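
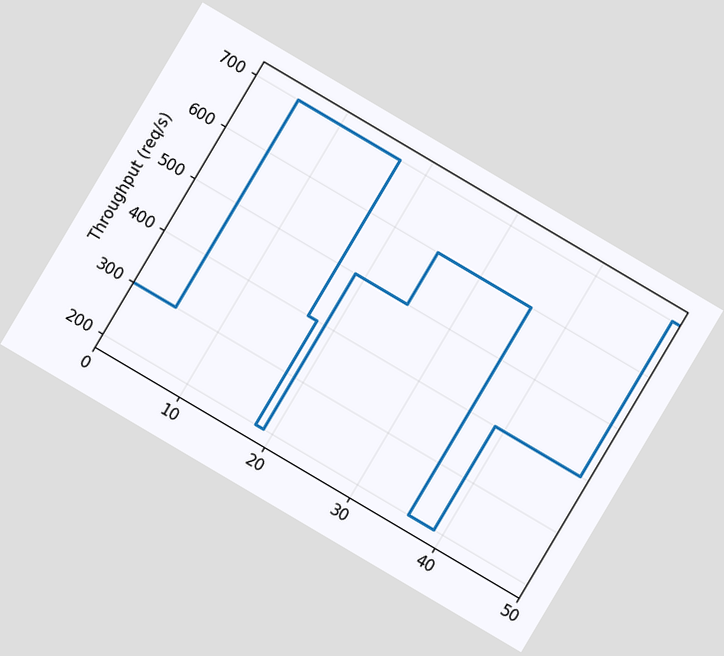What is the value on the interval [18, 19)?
200req/s

The chart is tilted about 31° clockwise. On [18, 19) the step sits at 200req/s.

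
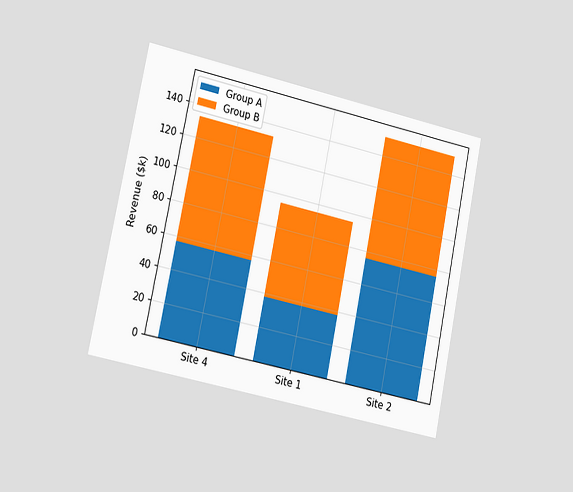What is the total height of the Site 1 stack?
$95k

The chart is tilted about 12° clockwise and viewed slightly from the left. The Site 1 stack's top reaches $95k on the y-axis.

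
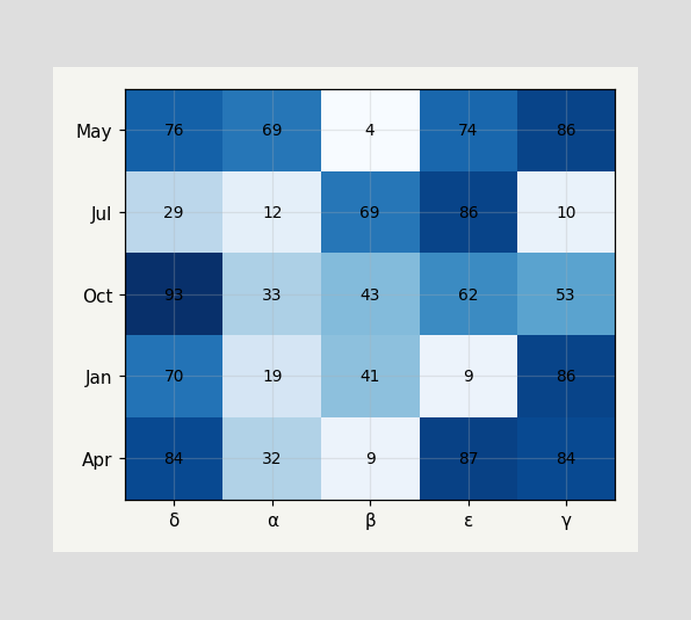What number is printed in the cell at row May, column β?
The (May, β) cell reads 4.

4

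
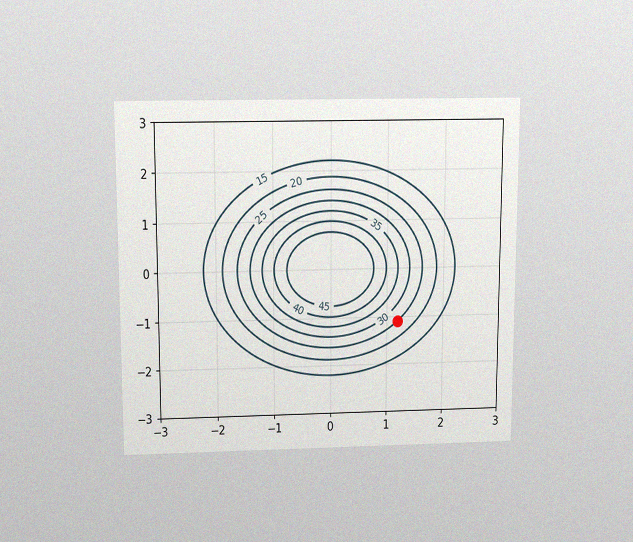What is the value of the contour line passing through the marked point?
25

The chart is viewed slightly from above, with some photo noise. The marked point sits on the contour labelled 25.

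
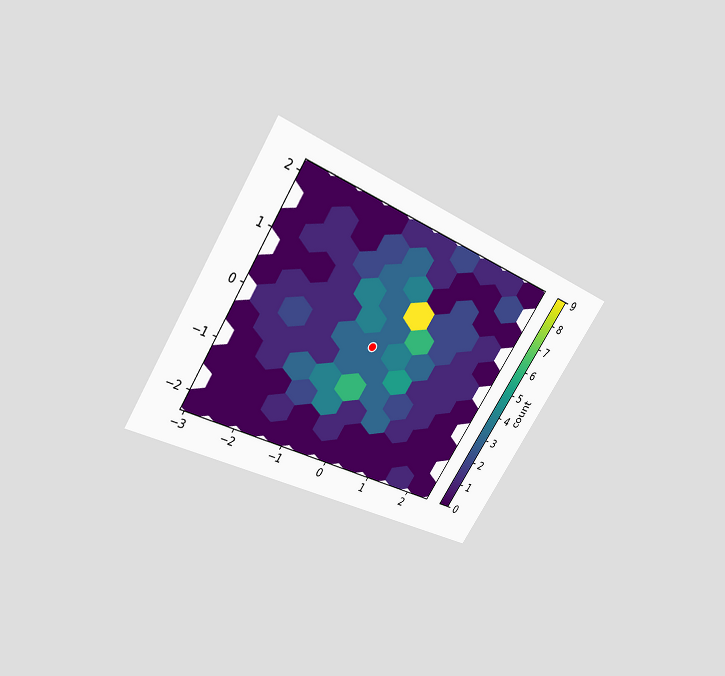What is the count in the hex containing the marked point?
The chart is tilted about 33° clockwise and viewed slightly from above. The marked hex reads 3 on the colorbar.

3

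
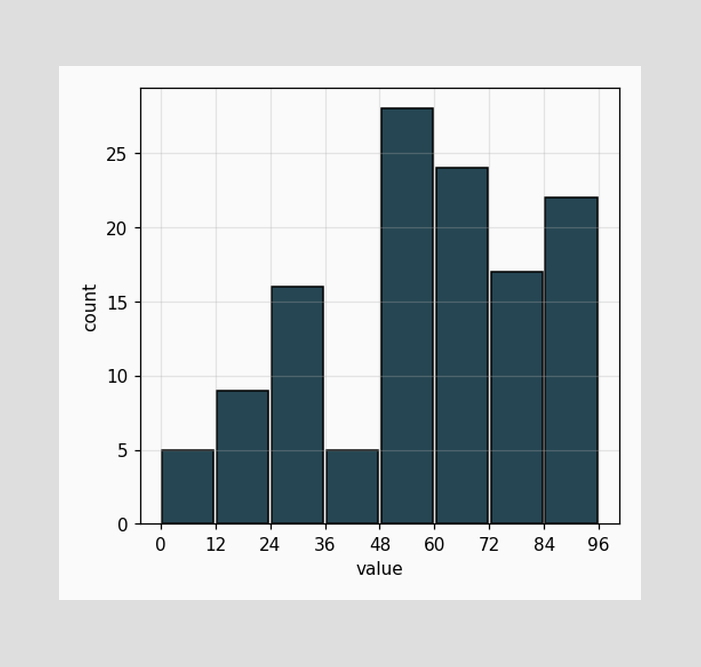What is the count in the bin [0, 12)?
5

The [0, 12) bin has height 5.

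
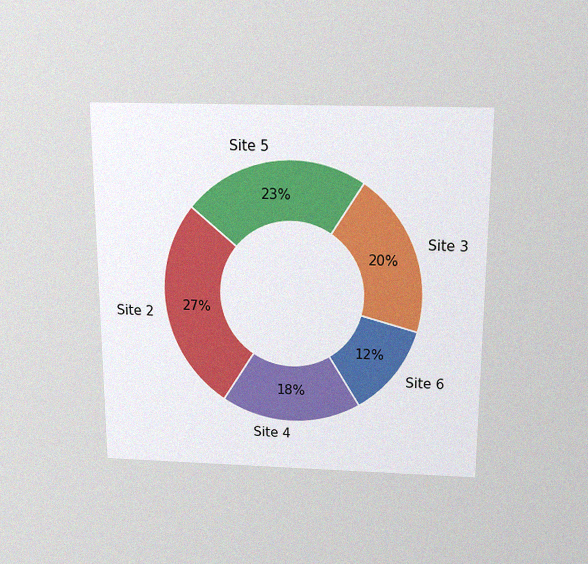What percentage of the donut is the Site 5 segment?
23%

The chart is viewed slightly from above, with some photo noise. The Site 5 segment takes up 23% of the ring.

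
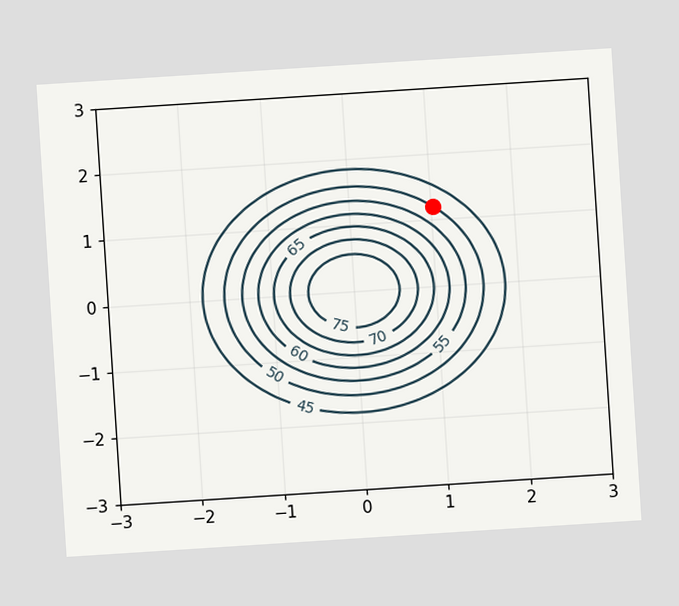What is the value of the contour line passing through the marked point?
The chart is tilted about 4° counter-clockwise. The marked point sits on the contour labelled 50.

50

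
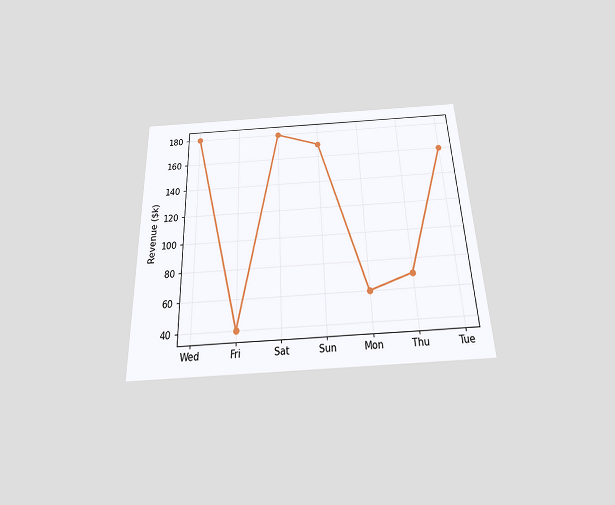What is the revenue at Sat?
The chart is tilted about 2° counter-clockwise and viewed slightly from below. At Sat, the line is at $180k.

$180k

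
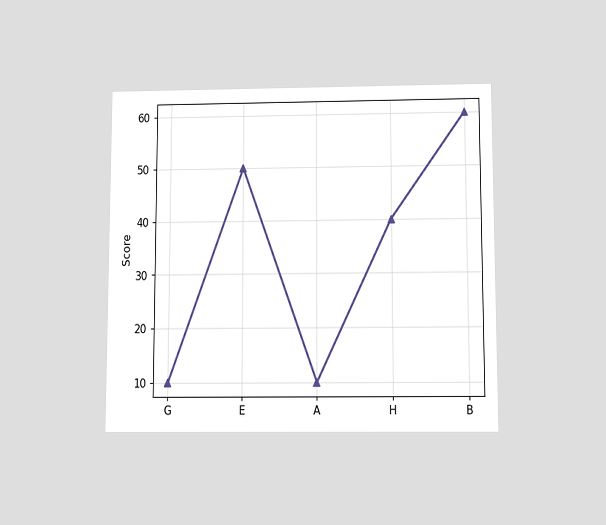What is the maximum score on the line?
60

The chart is viewed slightly from below. The highest point is at B, and reading across to the y-axis gives 60.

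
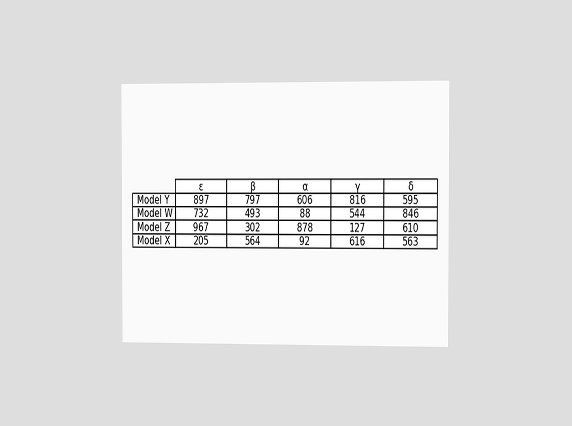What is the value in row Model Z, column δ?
The chart is viewed slightly from the right. The (Model Z, δ) cell reads 610.

610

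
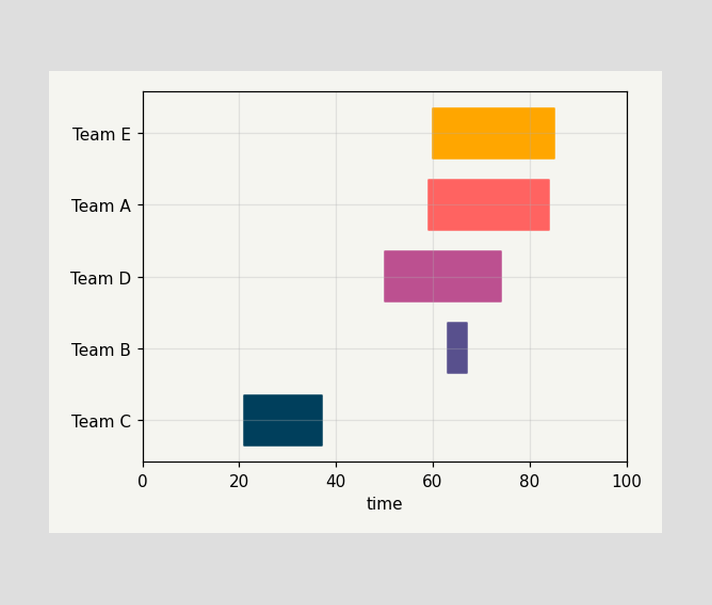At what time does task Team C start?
21

The Team C bar begins at t=21.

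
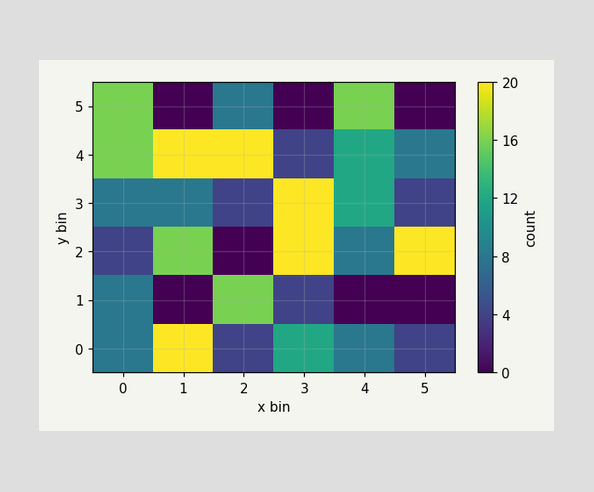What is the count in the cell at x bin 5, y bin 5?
Matching the cell (5, 5) against the colorbar gives 0.

0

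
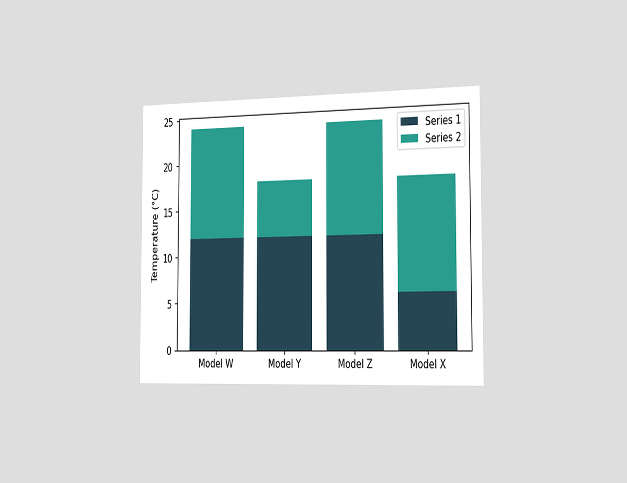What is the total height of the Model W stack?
The chart is viewed slightly from the right. The Model W stack's top reaches 24°C on the y-axis.

24°C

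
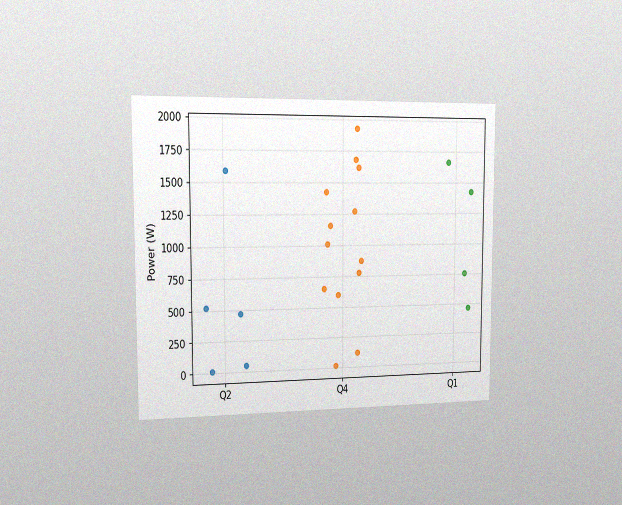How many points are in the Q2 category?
The chart is viewed slightly from the left, with some photo noise. Counting the markers in the Q2 column gives 5.

5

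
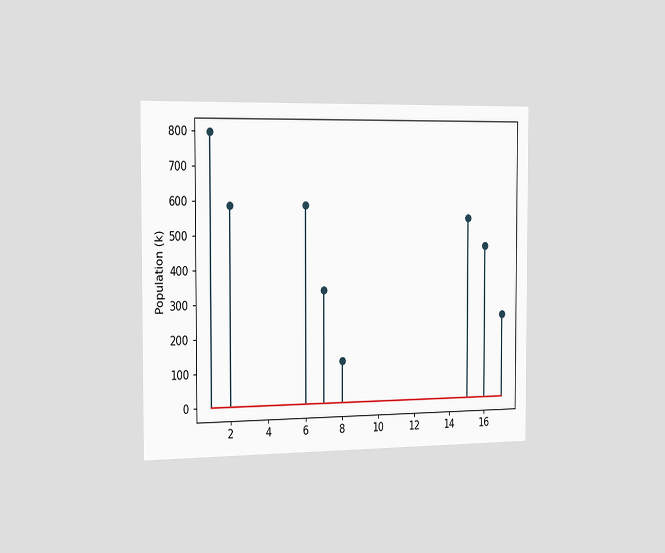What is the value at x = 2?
The chart is viewed slightly from the left. The stem at x=2 reaches 588k.

588k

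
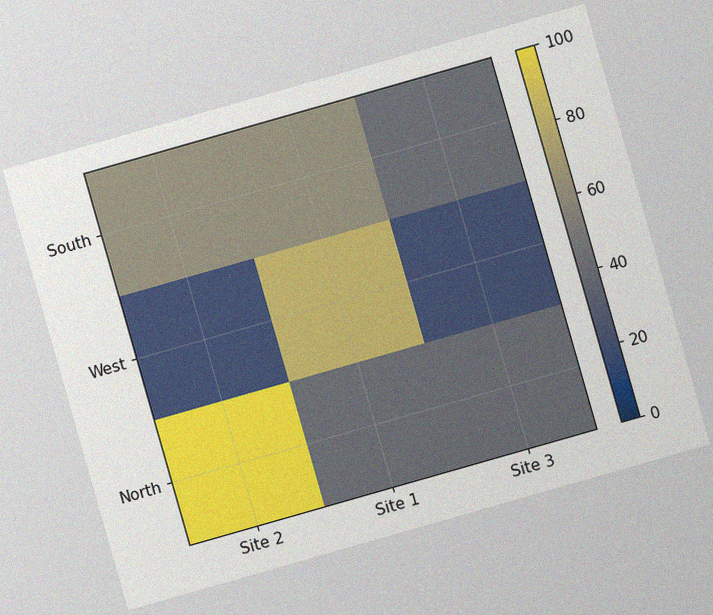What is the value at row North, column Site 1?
40

The chart is tilted about 16° counter-clockwise, with some photo noise. Matching cell (North, Site 1) against the colorbar gives 40.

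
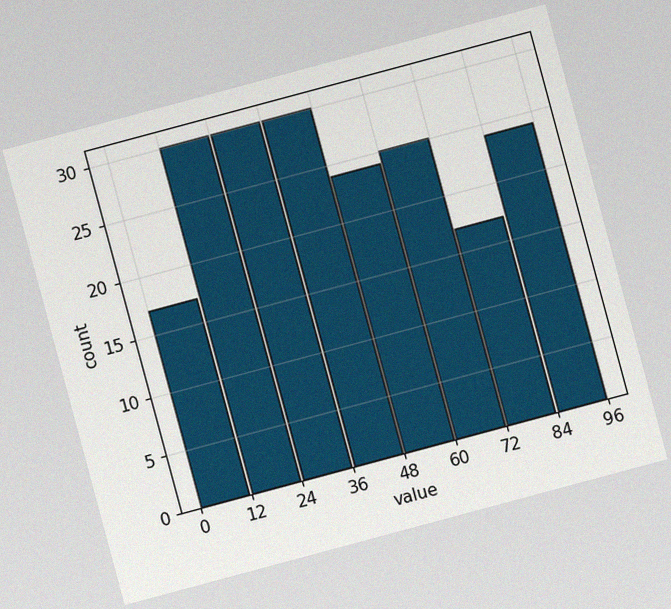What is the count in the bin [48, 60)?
The chart is tilted about 15° counter-clockwise, with some photo noise. The [48, 60) bin has height 24.

24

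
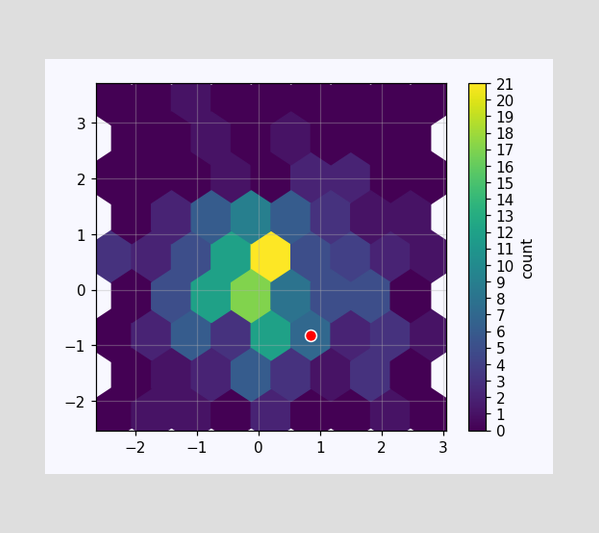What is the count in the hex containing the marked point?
7

The marked hex reads 7 on the colorbar.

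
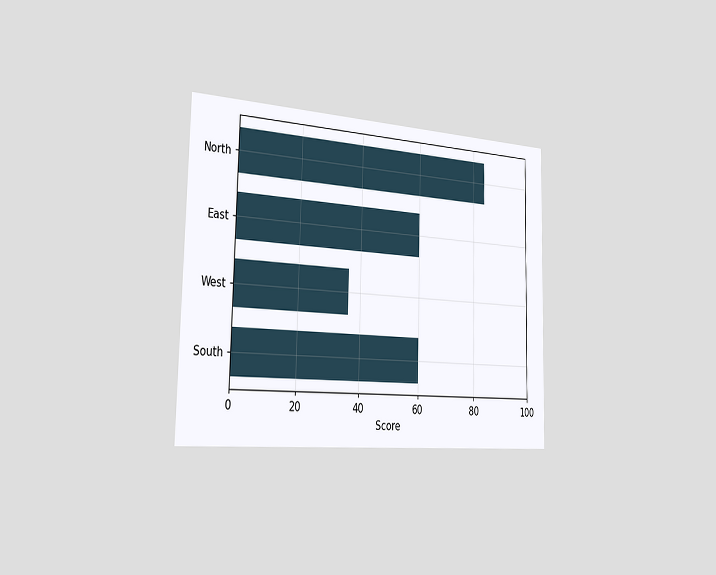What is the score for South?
60

The chart is viewed slightly from the left. Reading along the chart's x-axis, the South bar reaches 60.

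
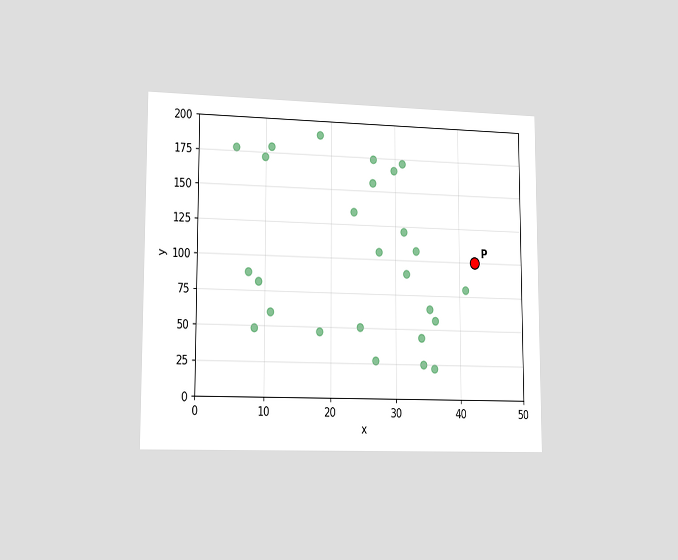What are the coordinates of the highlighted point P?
(42.5, 100)

The chart is viewed slightly from the left. Following the gridlines from P to each axis, P sits at (42.5, 100).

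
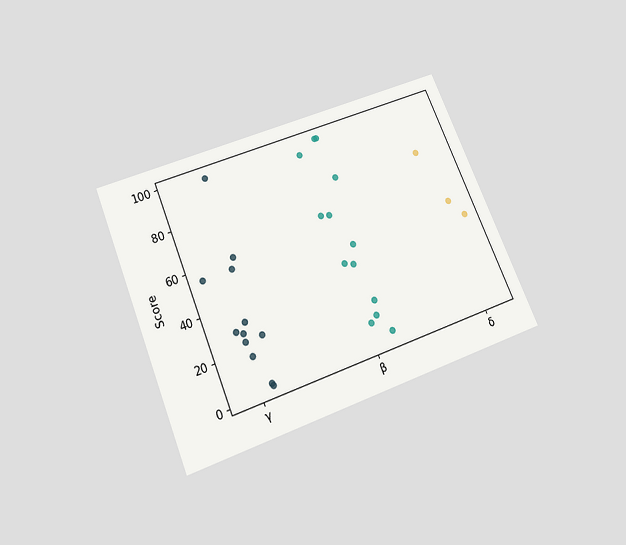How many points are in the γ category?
12

The chart is tilted about 22° counter-clockwise and viewed slightly from below. Counting the markers in the γ column gives 12.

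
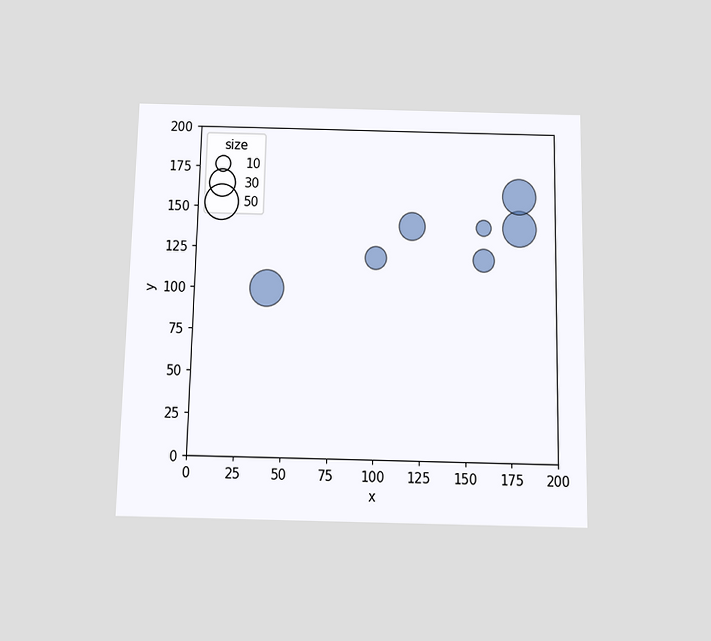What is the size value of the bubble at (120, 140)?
30

The chart is viewed slightly from below. Matching the bubble at (120, 140) against the size legend gives 30.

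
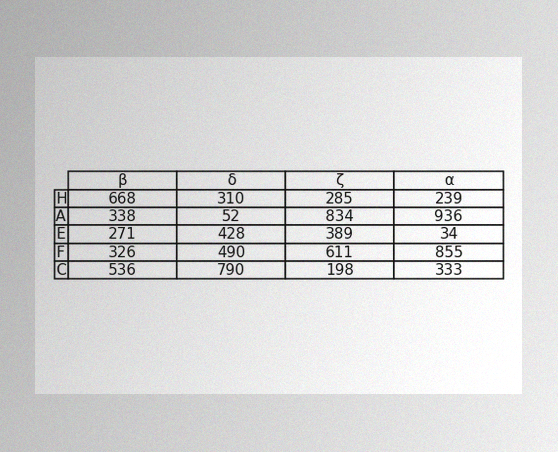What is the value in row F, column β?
326

The image has some photo noise and uneven lighting. The (F, β) cell reads 326.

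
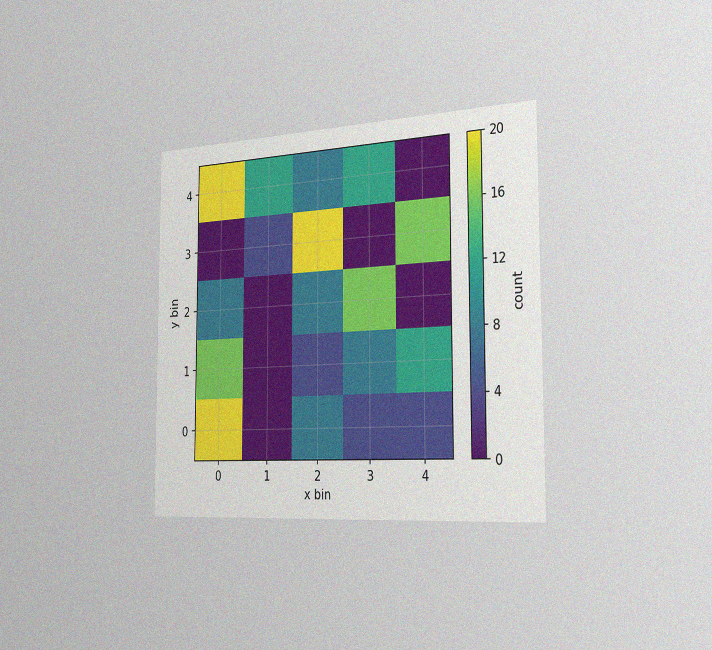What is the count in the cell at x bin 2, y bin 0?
8

The chart is viewed slightly from the right, with some photo noise. Matching the cell (2, 0) against the colorbar gives 8.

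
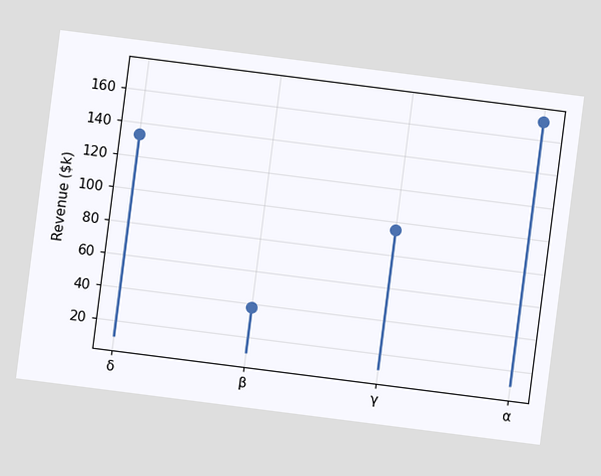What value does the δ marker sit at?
The chart is tilted about 7° clockwise. The δ marker sits at $133k.

$133k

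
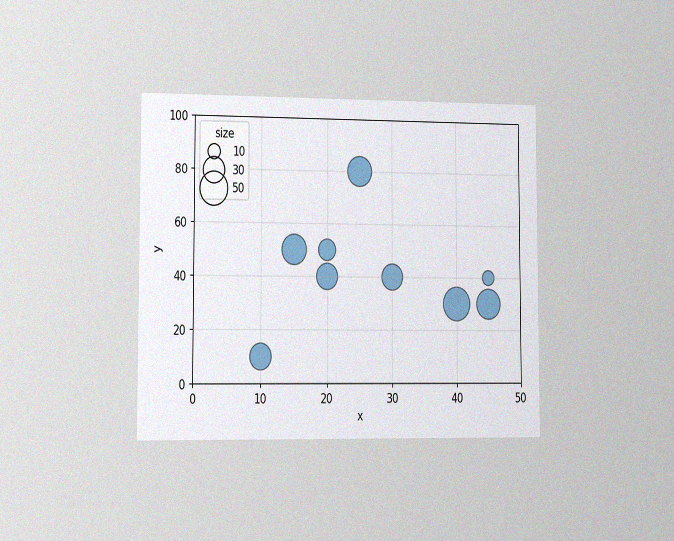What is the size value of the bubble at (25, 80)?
40

The chart is viewed slightly from the left, with some photo noise. Matching the bubble at (25, 80) against the size legend gives 40.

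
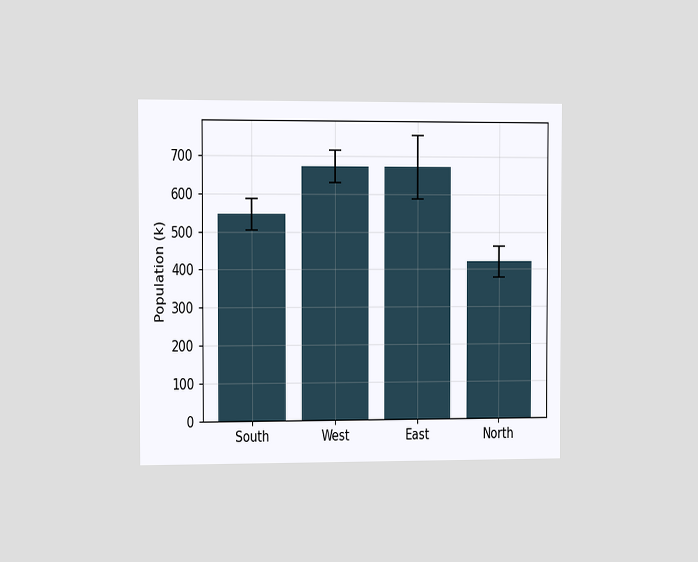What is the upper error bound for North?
The chart is viewed slightly from the left. The North bar's upper whisker reaches 462k.

462k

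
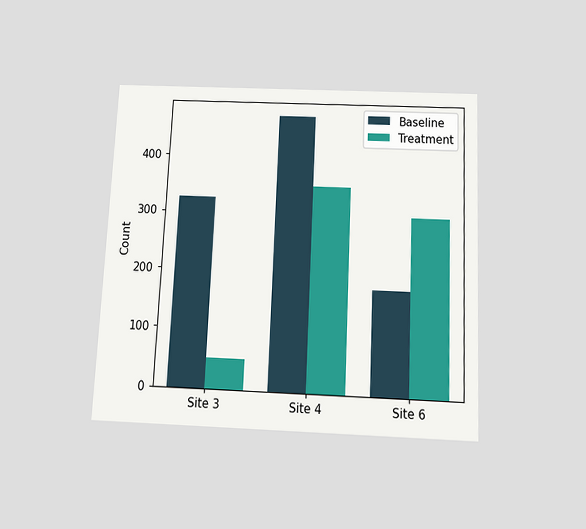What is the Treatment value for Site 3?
The chart is tilted about 3° clockwise and viewed slightly from below. The Treatment bar at Site 3 reaches 50 on the y-axis.

50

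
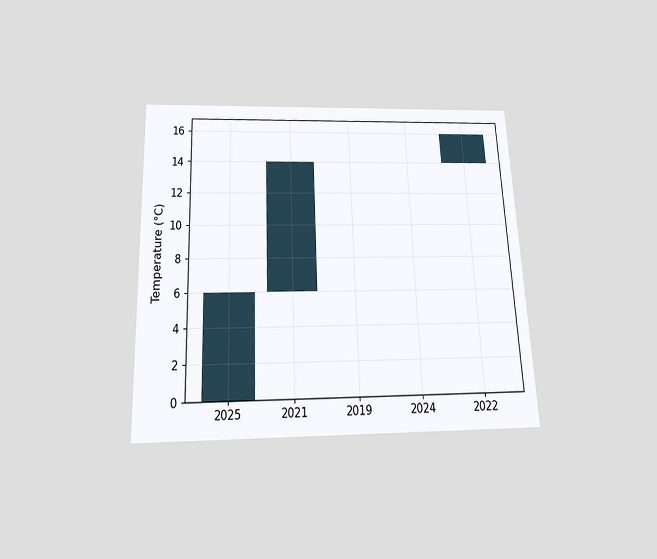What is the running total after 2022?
The chart is tilted about 2° counter-clockwise and viewed slightly from below. After 2022 the running total reaches 16°C.

16°C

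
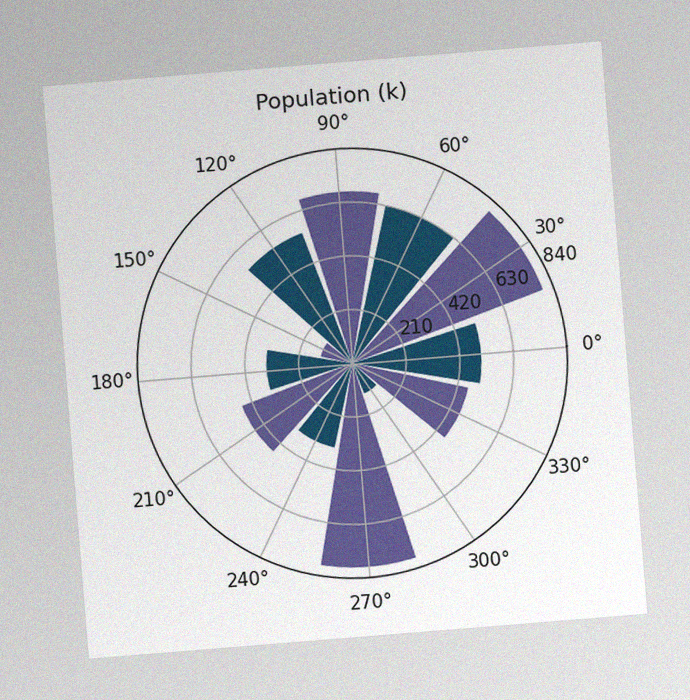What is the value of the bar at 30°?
798k

The chart is tilted about 5° counter-clockwise, with some photo noise. The bar at 30° reaches 798k on the radial axis.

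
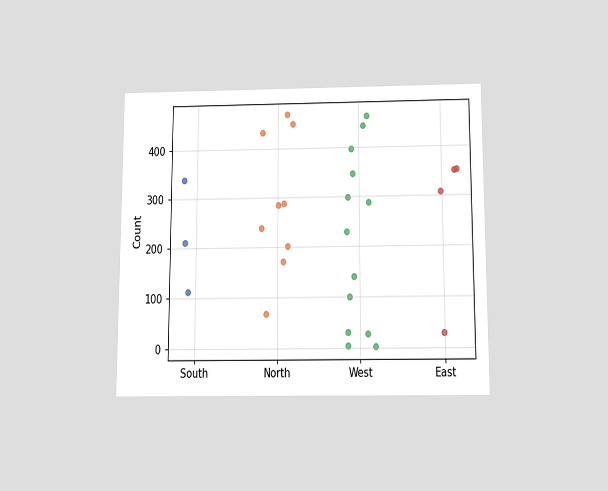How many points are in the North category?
9

The chart is viewed slightly from below. Counting the markers in the North column gives 9.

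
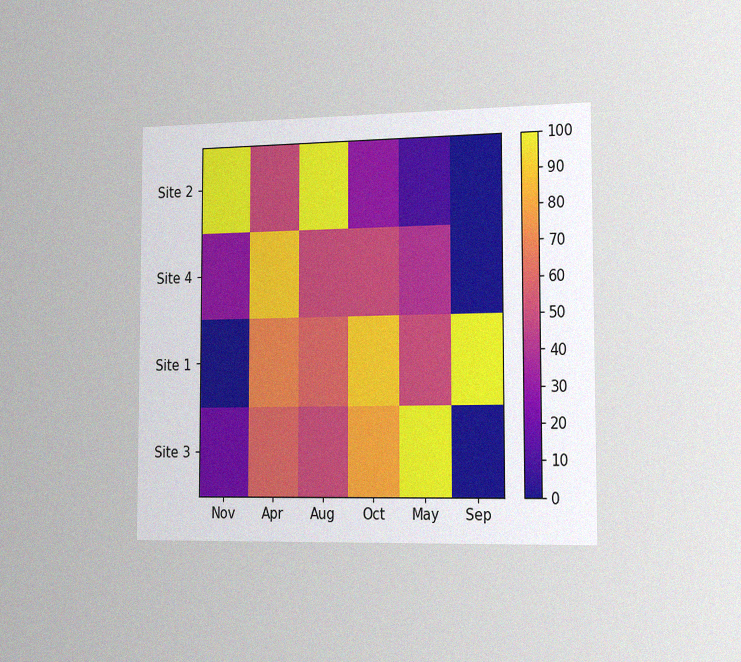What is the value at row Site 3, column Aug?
50

The chart is viewed slightly from the right, with some photo noise. Matching cell (Site 3, Aug) against the colorbar gives 50.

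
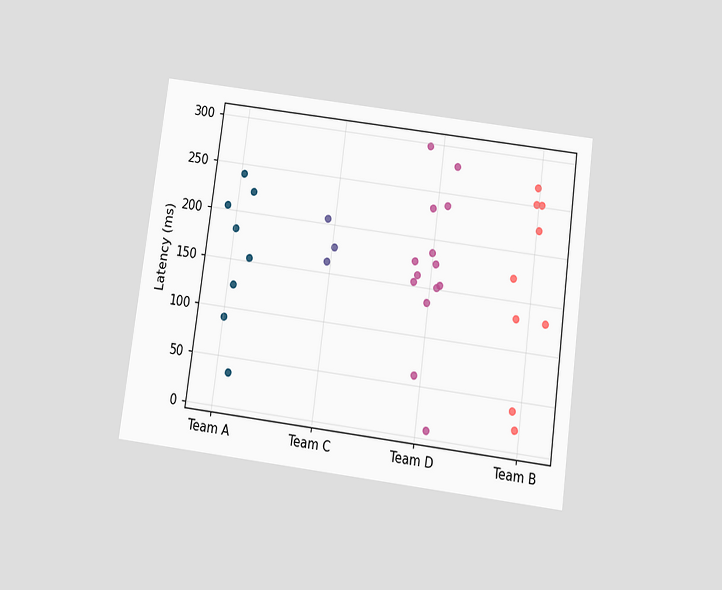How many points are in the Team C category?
The chart is tilted about 8° clockwise and viewed slightly from below. Counting the markers in the Team C column gives 3.

3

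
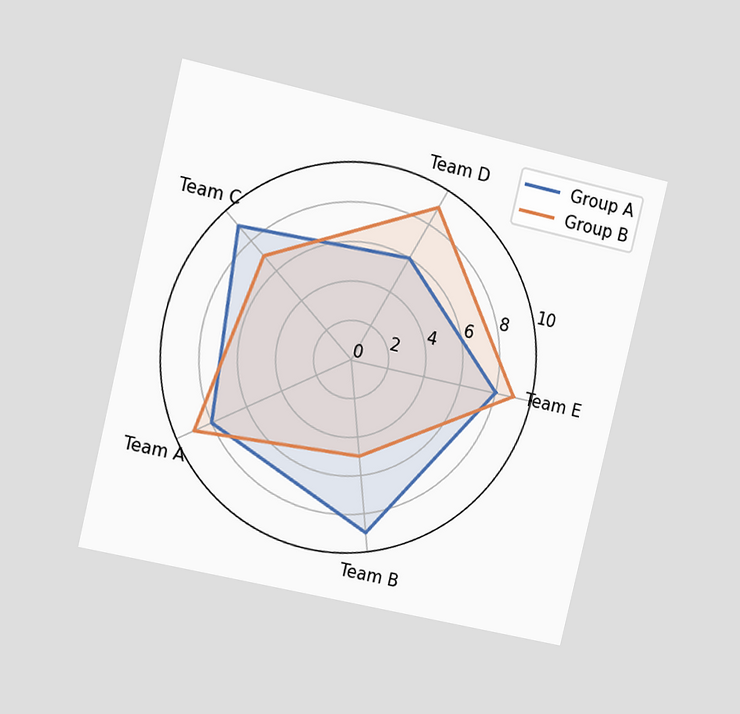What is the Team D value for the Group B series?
The chart is tilted about 13° clockwise and viewed slightly from the left. On the Team D axis, Group B reaches 9.

9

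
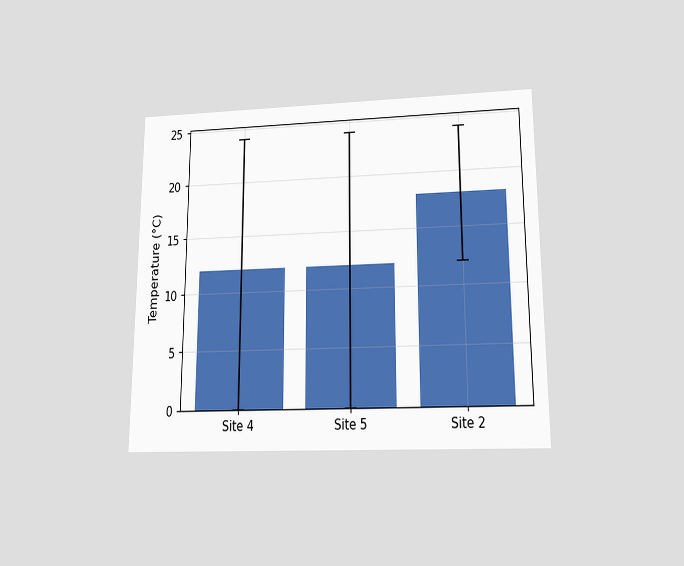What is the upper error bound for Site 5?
24°C

The chart is viewed slightly from below. The Site 5 bar's upper whisker reaches 24°C.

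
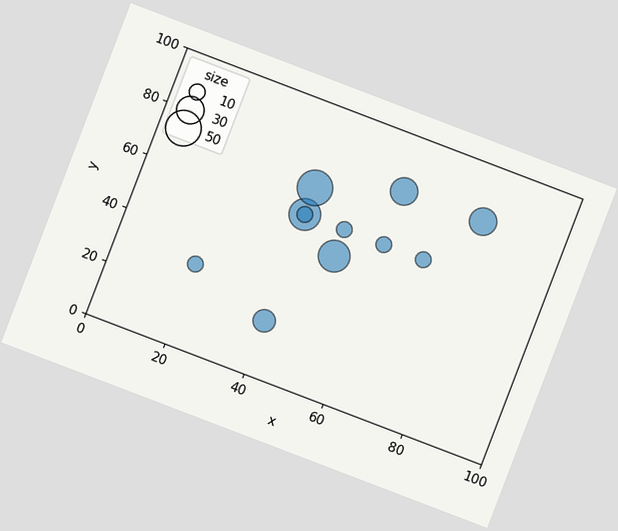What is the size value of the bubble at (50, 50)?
40

The chart is tilted about 21° clockwise. Matching the bubble at (50, 50) against the size legend gives 40.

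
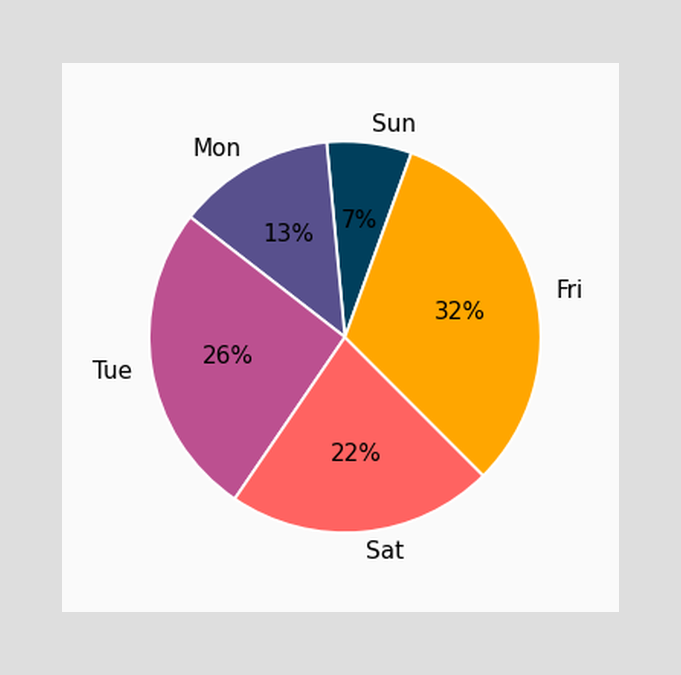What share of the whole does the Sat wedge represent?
22%

The Sat slice takes up 22% of the pie.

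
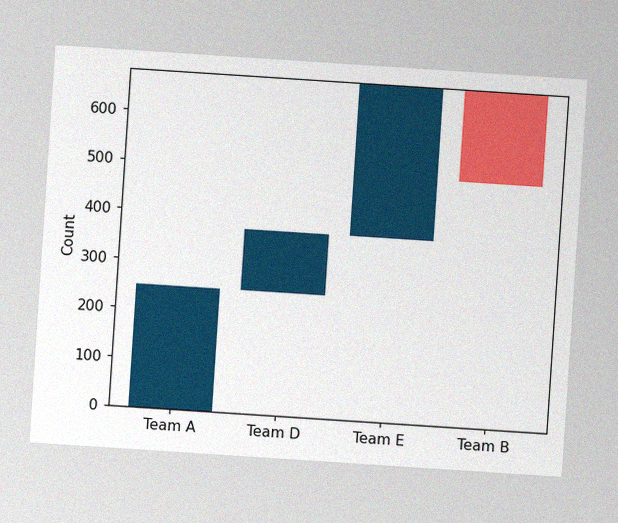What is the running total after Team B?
The chart is tilted about 4° clockwise, with some photo noise. After Team B the running total reaches 496.

496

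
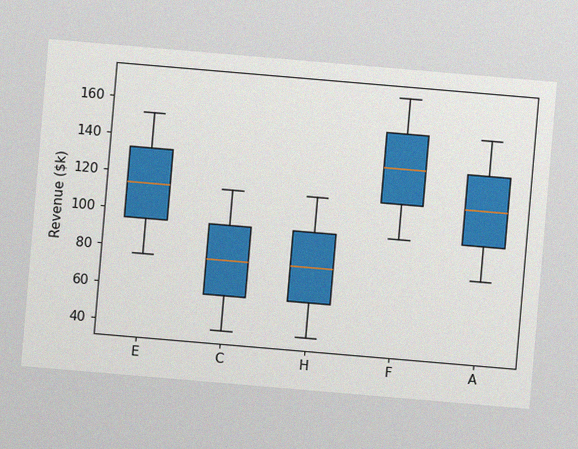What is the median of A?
The chart is tilted about 5° clockwise, with some photo noise. The median line in the A box sits at $114k.

$114k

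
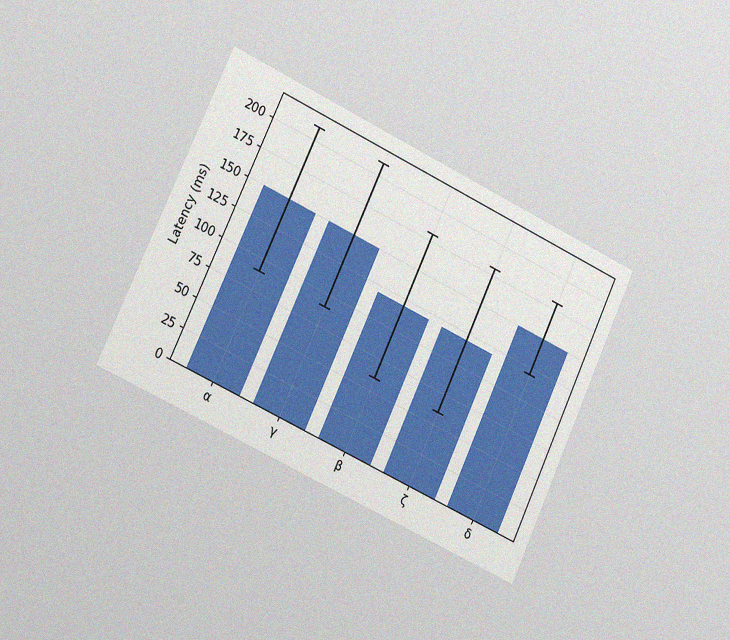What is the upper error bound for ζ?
The chart is tilted about 25° clockwise and viewed slightly from the left, with some photo noise. The ζ bar's upper whisker reaches 180ms.

180ms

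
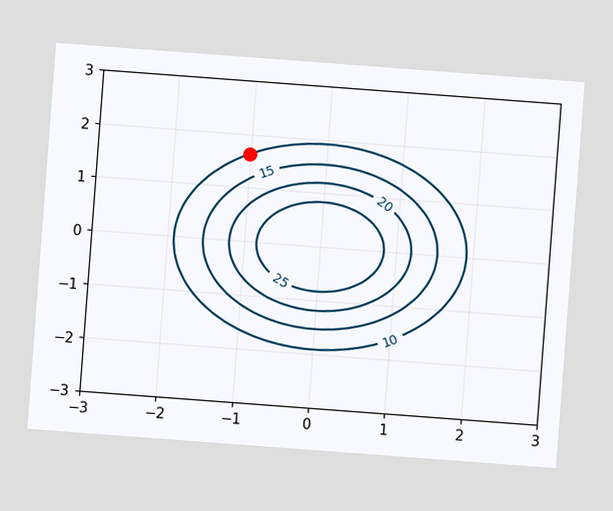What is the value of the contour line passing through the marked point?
10

The chart is tilted about 4° clockwise. The marked point sits on the contour labelled 10.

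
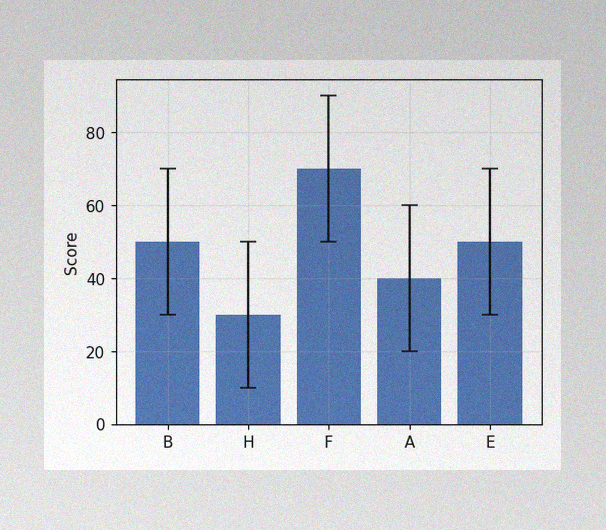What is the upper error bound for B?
70

The image has some photo noise and uneven lighting. The B bar's upper whisker reaches 70.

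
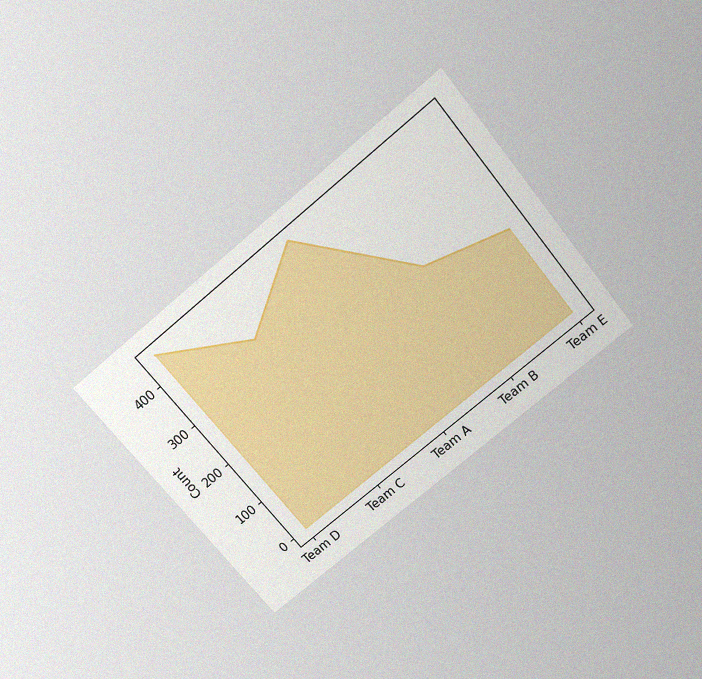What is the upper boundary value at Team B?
The chart is tilted about 39° counter-clockwise and viewed slightly from above, with some photo noise. At Team B the upper boundary is at 250.

250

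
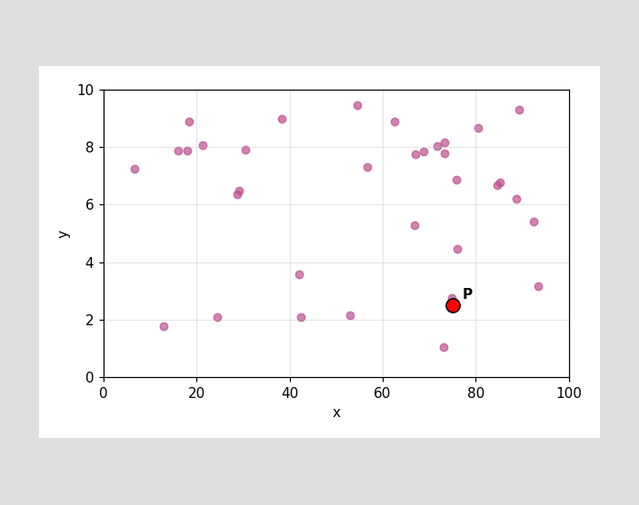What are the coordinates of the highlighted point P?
(75, 2.5)

Following the gridlines from P to each axis, P sits at (75, 2.5).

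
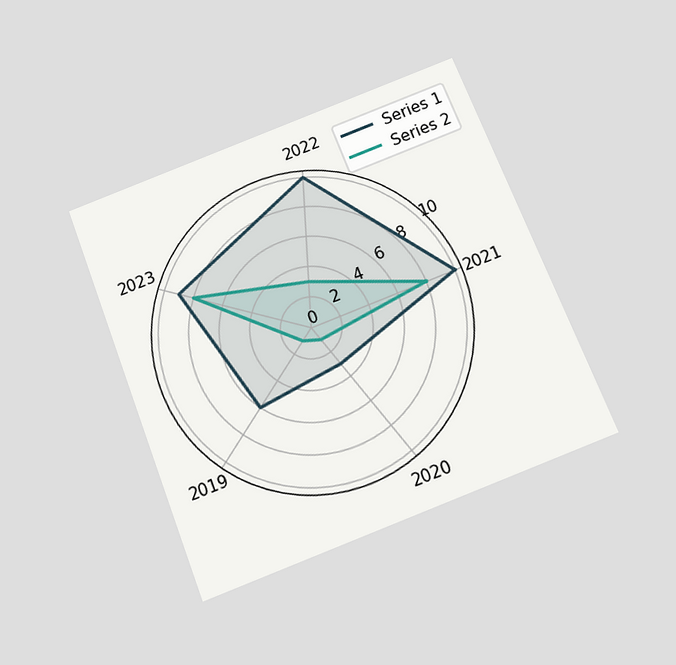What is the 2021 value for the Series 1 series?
10

The chart is tilted about 21° counter-clockwise and viewed slightly from below. On the 2021 axis, Series 1 reaches 10.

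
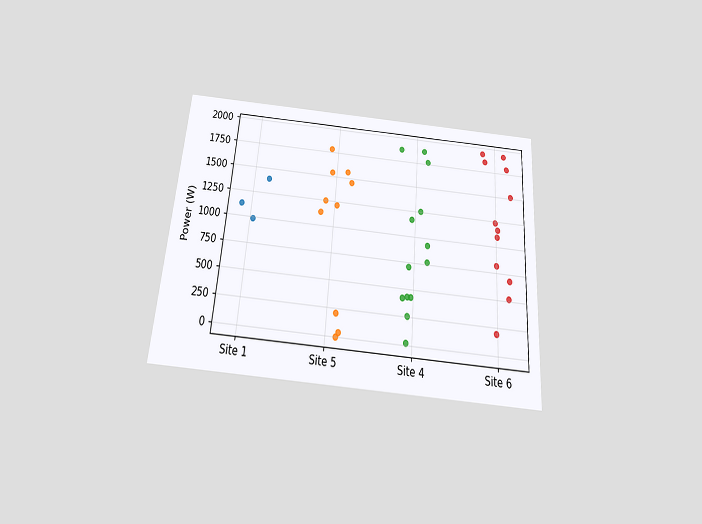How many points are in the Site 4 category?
The chart is tilted about 4° clockwise and viewed slightly from below. Counting the markers in the Site 4 column gives 13.

13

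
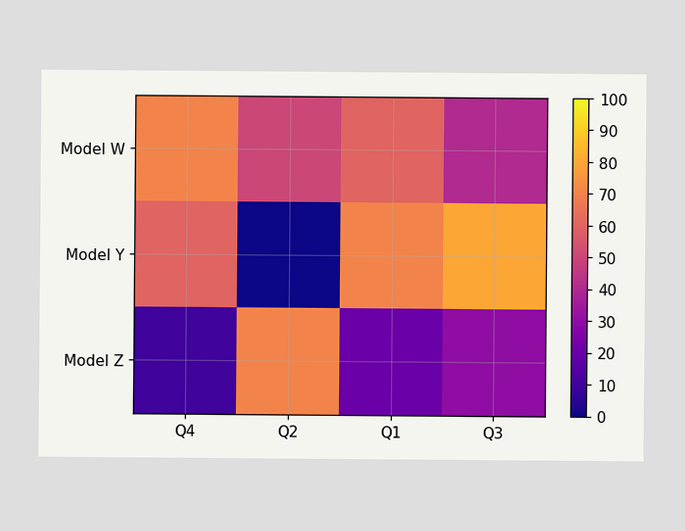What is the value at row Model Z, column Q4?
Matching cell (Model Z, Q4) against the colorbar gives 10.

10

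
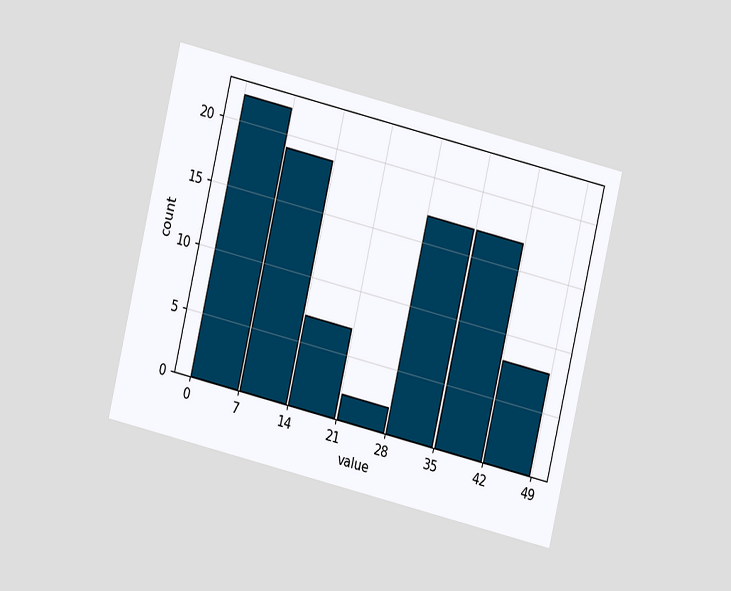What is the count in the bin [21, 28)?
The chart is tilted about 13° clockwise and viewed at a slight angle. The [21, 28) bin has height 2.

2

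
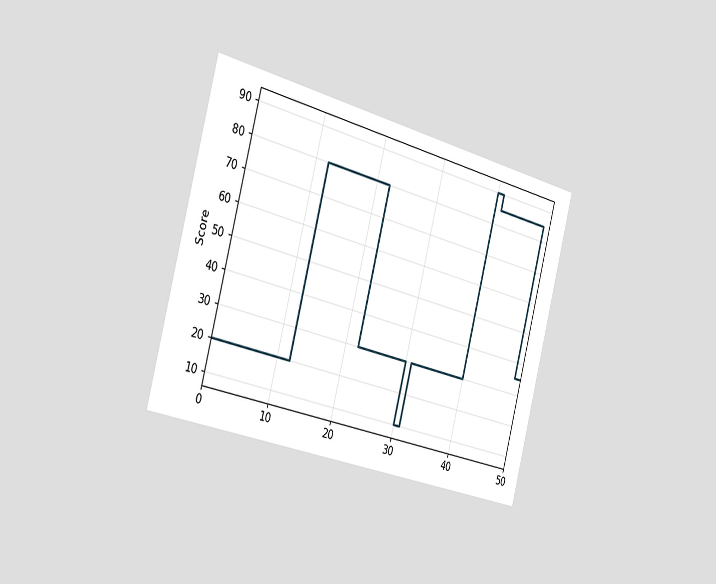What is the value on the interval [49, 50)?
35

The chart is tilted about 15° clockwise and viewed slightly from the left. On [49, 50) the step sits at 35.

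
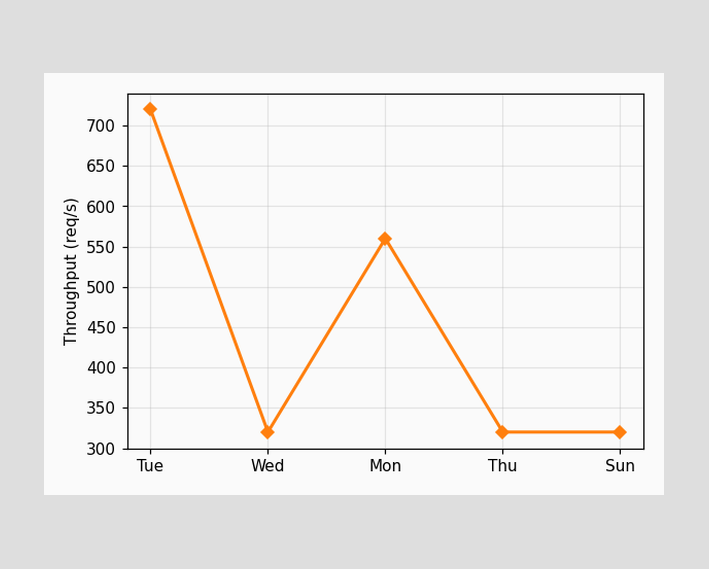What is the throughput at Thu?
At Thu, the line is at 320req/s.

320req/s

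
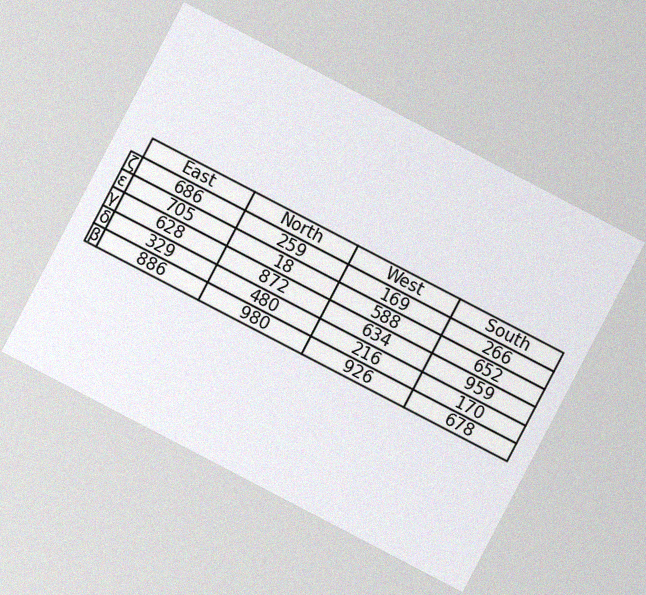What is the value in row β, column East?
886

The chart is tilted about 28° clockwise, with some photo noise. The (β, East) cell reads 886.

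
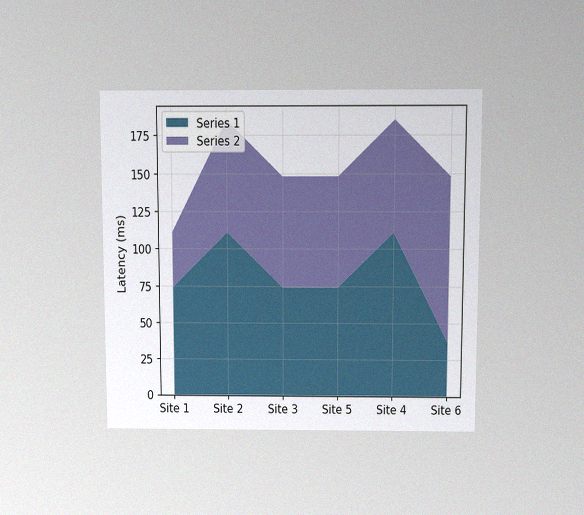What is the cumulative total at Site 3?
The chart is viewed slightly from above, with some photo noise. The stacked total at Site 3 reaches 148ms.

148ms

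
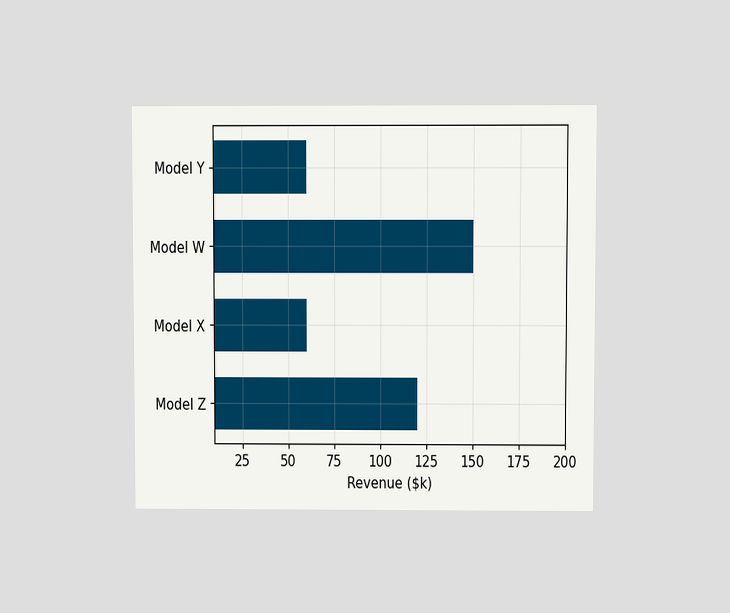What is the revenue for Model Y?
The chart is viewed at a slight angle. Reading along the chart's x-axis, the Model Y bar reaches $60k.

$60k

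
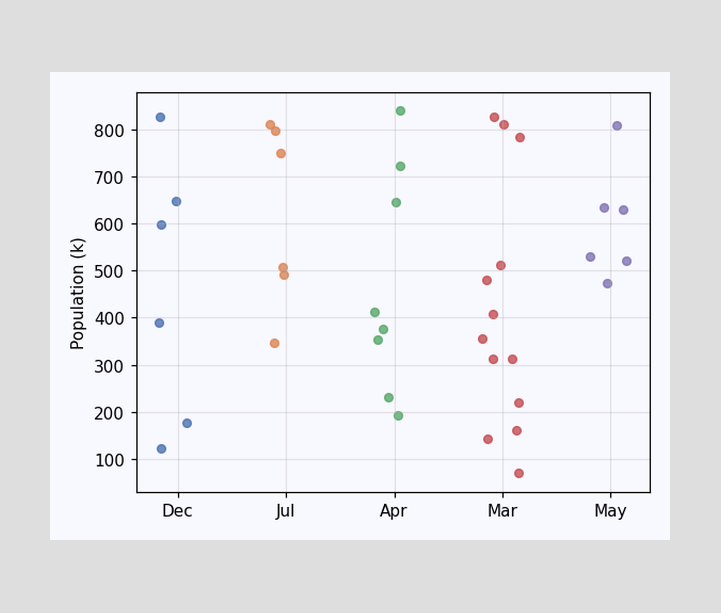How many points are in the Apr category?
Counting the markers in the Apr column gives 8.

8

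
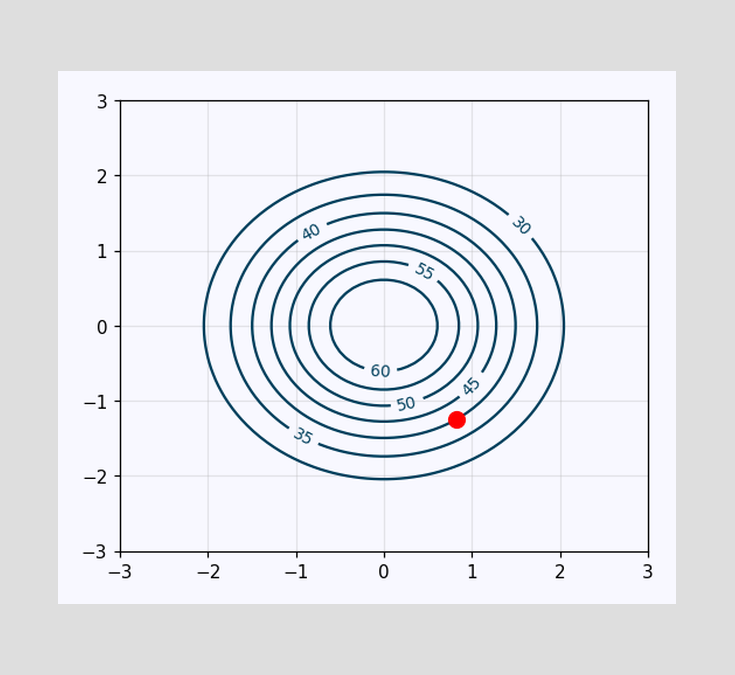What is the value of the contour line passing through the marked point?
The marked point sits on the contour labelled 40.

40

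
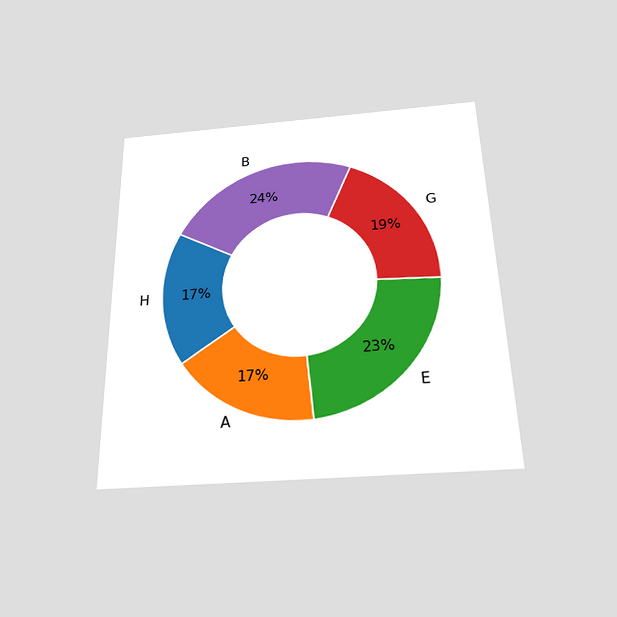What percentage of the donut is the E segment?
23%

The chart is viewed slightly from below. The E segment takes up 23% of the ring.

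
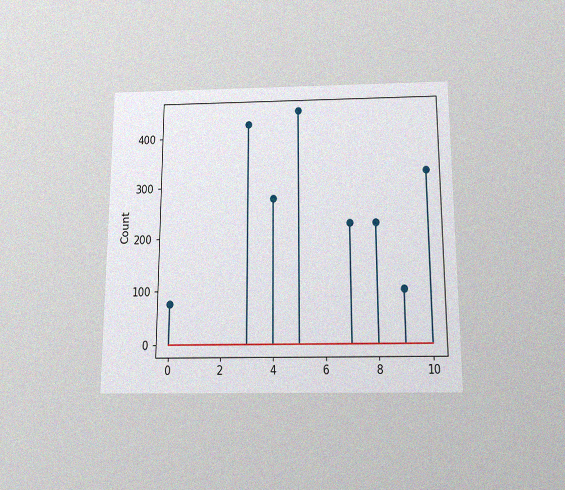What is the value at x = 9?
The chart is viewed slightly from below, with some photo noise. The stem at x=9 reaches 100.

100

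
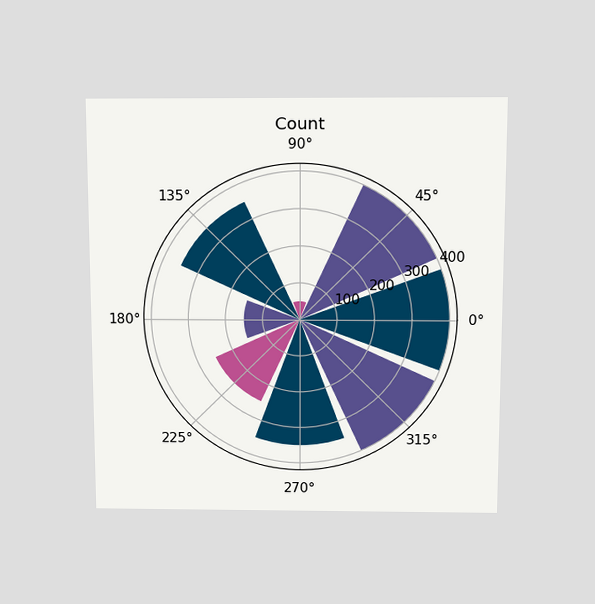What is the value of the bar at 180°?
The chart is viewed slightly from above. The bar at 180° reaches 150 on the radial axis.

150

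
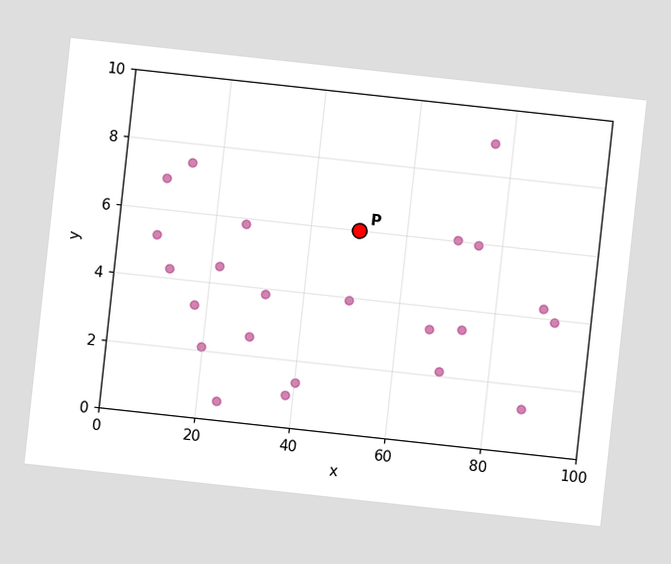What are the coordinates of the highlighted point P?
The chart is tilted about 6° clockwise. Following the gridlines from P to each axis, P sits at (50, 6).

(50, 6)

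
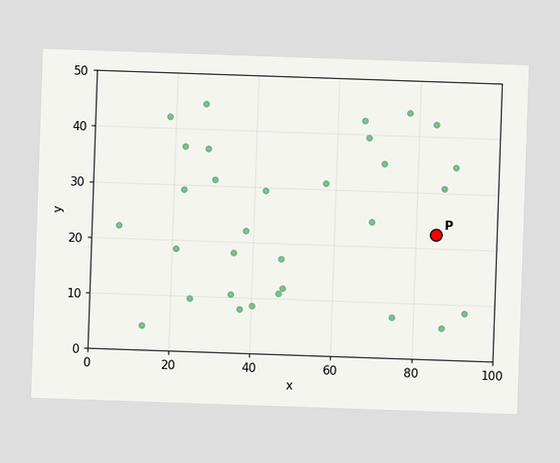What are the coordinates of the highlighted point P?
Following the gridlines from P to each axis, P sits at (85, 22.5).

(85, 22.5)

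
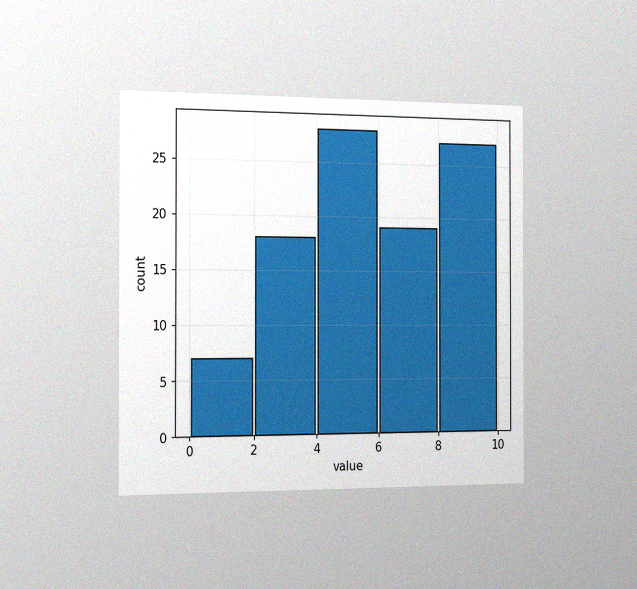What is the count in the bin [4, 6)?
28

The chart is viewed slightly from the left, with some photo noise. The [4, 6) bin has height 28.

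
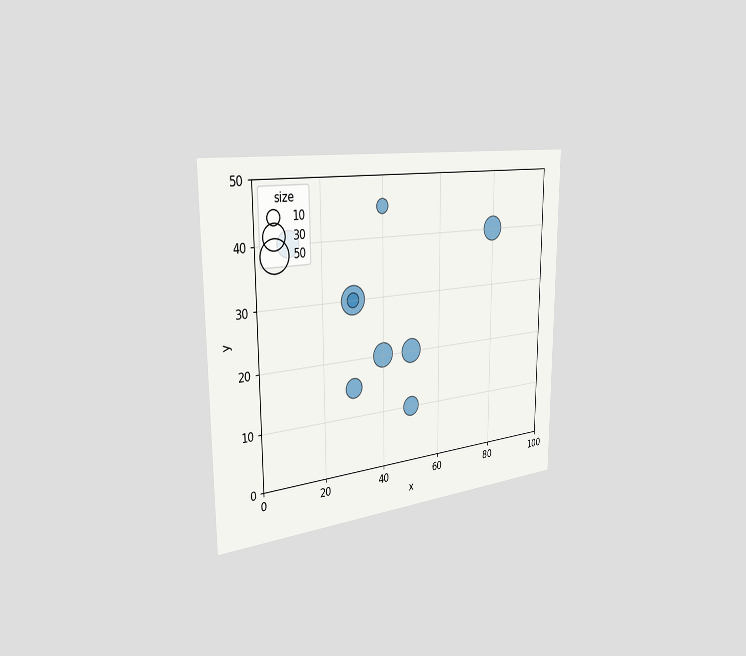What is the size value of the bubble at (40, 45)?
The chart is viewed slightly from the left. Matching the bubble at (40, 45) against the size legend gives 10.

10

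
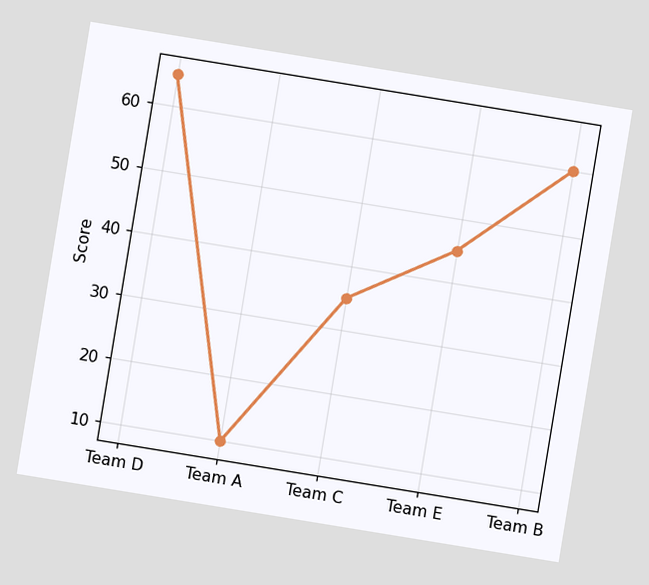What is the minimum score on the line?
10

The chart is tilted about 9° clockwise. The lowest point is at Team A, and reading across to the y-axis gives 10.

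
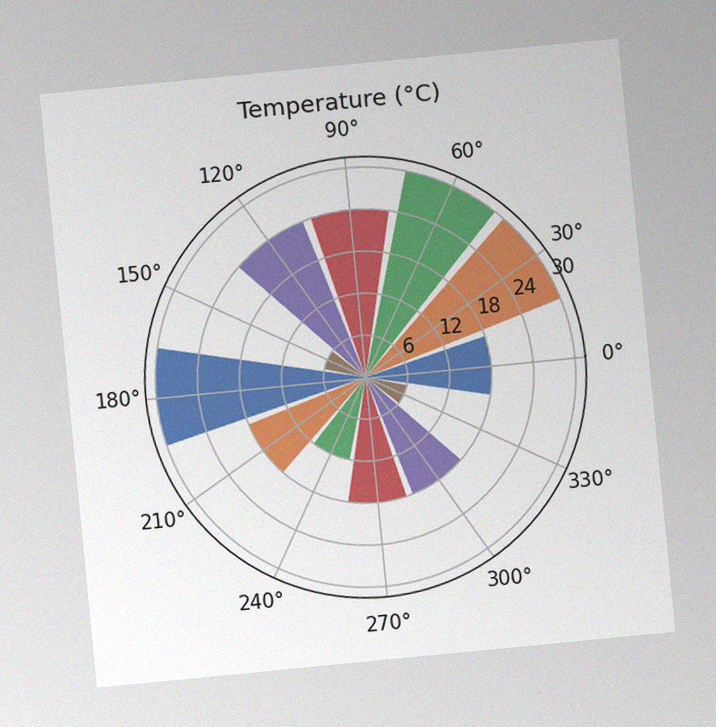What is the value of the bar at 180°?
The chart is tilted about 6° counter-clockwise, with some photo noise. The bar at 180° reaches 30°C on the radial axis.

30°C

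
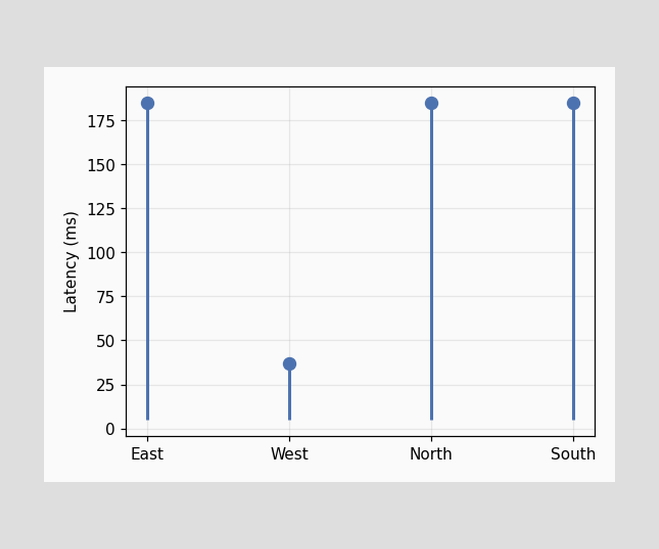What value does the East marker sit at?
185ms

The East marker sits at 185ms.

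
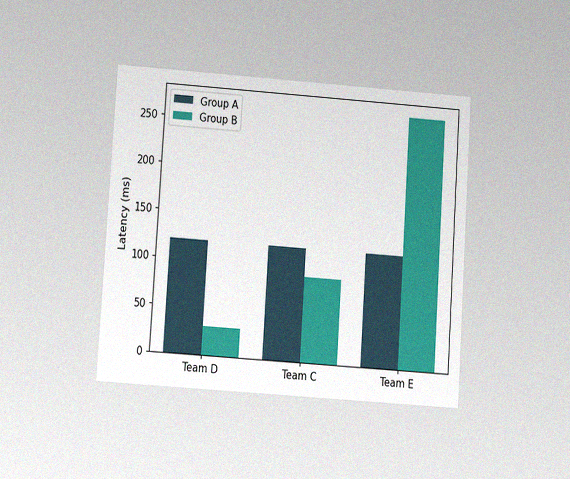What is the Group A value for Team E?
120ms

The chart is tilted about 4° clockwise and viewed at a slight angle, with some photo noise. The Group A bar at Team E reaches 120ms on the y-axis.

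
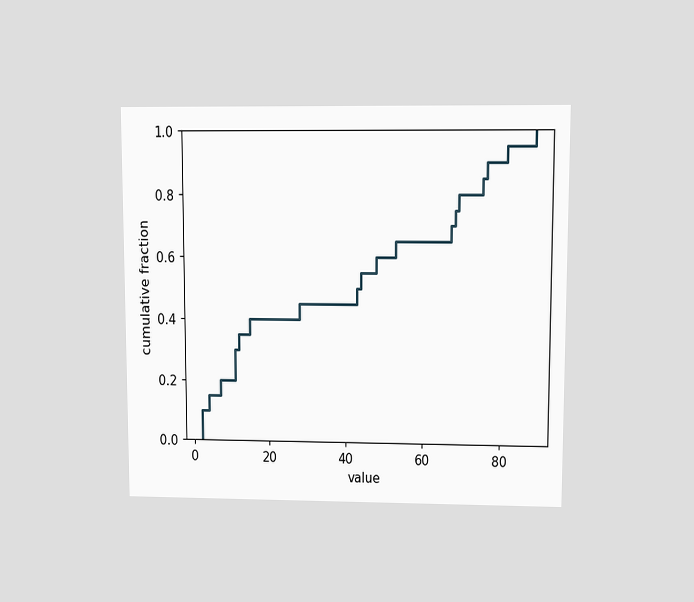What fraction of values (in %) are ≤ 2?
10%

The chart is viewed at a slight angle. At x=2 the ECDF step is at 10%.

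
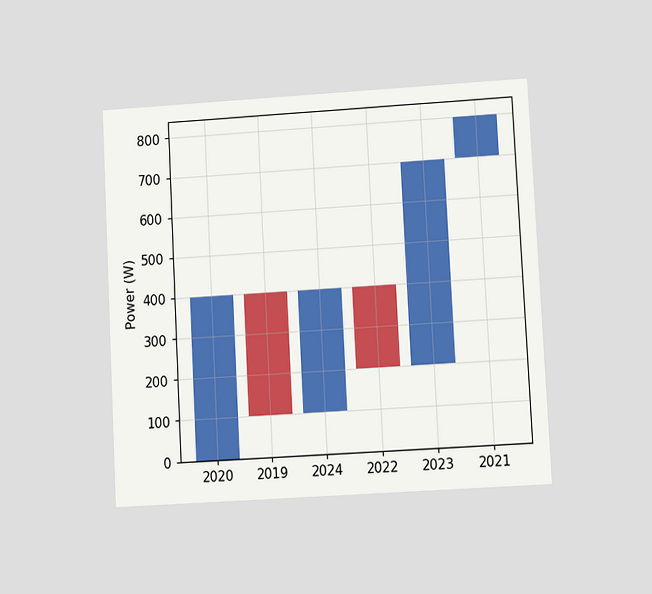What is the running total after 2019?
100W

The chart is tilted about 3° counter-clockwise and viewed at a slight angle. After 2019 the running total reaches 100W.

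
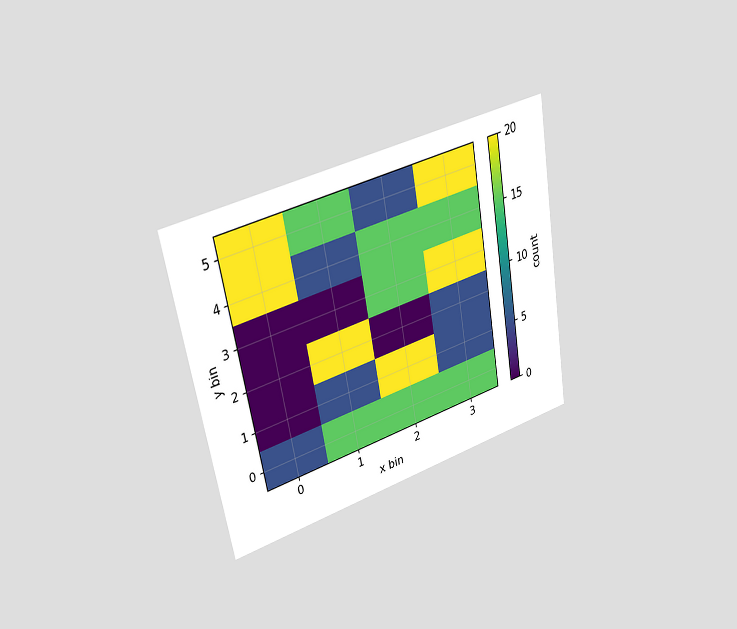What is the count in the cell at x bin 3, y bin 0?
The chart is tilted about 10° counter-clockwise and viewed slightly from the left. Matching the cell (3, 0) against the colorbar gives 15.

15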